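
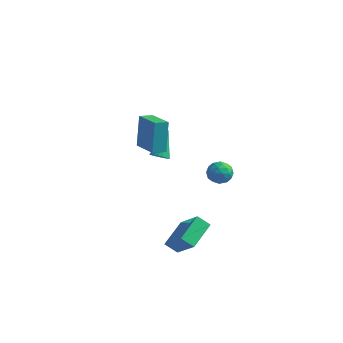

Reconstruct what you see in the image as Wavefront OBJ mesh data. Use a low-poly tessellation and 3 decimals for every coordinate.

v 2.199 2.365 -0.604
v 2.978 2.409 -0.72
v 2.162 1.271 -1.26
v 2.941 1.315 -1.376
v 2.658 1.176 -0.653
v 2.68 1.852 -0.248
v 2.46 1.828 -1.732
v 2.482 2.504 -1.327
v 3.139 2.077 -1.417
v 3.261 1.674 -0.751
v 1.879 2.006 -1.229
v 2.001 1.603 -0.563
v 2.591 2.483 -0.605
v 2.549 1.197 -1.375
v 2.382 1.115 -0.95
v 2.84 1.141 -1.019
v 2.417 2.156 -0.327
v 2.874 2.181 -0.396
v 2.686 1.456 -0.356
v 2.266 1.499 -1.584
v 2.723 1.524 -1.653
v 2.3 2.539 -0.961
v 2.758 2.565 -1.03
v 2.454 2.224 -1.624
v 3.144 2.314 -1.083
v 3.123 1.671 -1.468
v 2.84 1.972 -1.677
v 2.853 2.37 -1.439
v 3.216 2.077 -0.691
v 3.194 1.433 -1.076
v 3.028 1.352 -0.651
v 3.041 1.749 -0.413
v 3.311 1.882 -1.101
v 1.946 2.247 -0.904
v 1.924 1.603 -1.289
v 2.099 1.931 -1.567
v 2.112 2.328 -1.329
v 2.017 2.009 -0.512
v 1.996 1.366 -0.897
v 2.287 1.31 -0.541
v 2.3 1.708 -0.303
v 1.829 1.798 -0.879
v 0.594 -1.801 1.89
v 0.398 -1.239 3.82
v -0.962 -0.914 1.473
v -1.159 -0.351 3.403
v 1.019 -1.129 1.737
v 0.822 -0.566 3.667
v -0.538 -0.241 1.32
v -0.734 0.321 3.25
v 2.827 -4.162 -3.06
v 4.171 -4.717 -1.76
v 2.811 -2.531 -2.347
v 4.155 -3.086 -1.047
v 3.465 -3.914 -3.613
v 4.809 -4.469 -2.313
v 3.449 -2.283 -2.9
v 4.793 -2.838 -1.6
v -2.061 3.033 -1.928
v -1.676 3.401 -2.181
v -2.219 4.227 -0.432
v -1.89 3.483 -2.269
v -2.134 3.487 -2.298
v -2.365 3.412 -2.262
v -2.543 3.272 -2.169
v -2.638 3.09 -2.034
v -2.634 2.899 -1.881
v -2.53 2.731 -1.736
v -2.345 2.615 -1.624
v -2.111 2.571 -1.564
v -1.869 2.607 -1.567
v -1.659 2.717 -1.633
v -1.519 2.881 -1.749
v -1.473 3.072 -1.897
v -1.529 3.256 -2.049
f 1 38 17
f 38 12 41
f 17 41 6
f 38 41 17
f 1 17 13
f 17 6 18
f 13 18 2
f 17 18 13
f 1 13 22
f 13 2 23
f 22 23 8
f 13 23 22
f 1 22 34
f 22 8 37
f 34 37 11
f 22 37 34
f 1 34 38
f 34 11 42
f 38 42 12
f 34 42 38
f 2 18 29
f 18 6 32
f 29 32 10
f 18 32 29
f 6 41 19
f 41 12 40
f 19 40 5
f 41 40 19
f 12 42 39
f 42 11 35
f 39 35 3
f 42 35 39
f 11 37 36
f 37 8 24
f 36 24 7
f 37 24 36
f 8 23 28
f 23 2 25
f 28 25 9
f 23 25 28
f 4 30 16
f 30 10 31
f 16 31 5
f 30 31 16
f 4 16 14
f 16 5 15
f 14 15 3
f 16 15 14
f 4 14 21
f 14 3 20
f 21 20 7
f 14 20 21
f 4 21 26
f 21 7 27
f 26 27 9
f 21 27 26
f 4 26 30
f 26 9 33
f 30 33 10
f 26 33 30
f 5 31 19
f 31 10 32
f 19 32 6
f 31 32 19
f 3 15 39
f 15 5 40
f 39 40 12
f 15 40 39
f 7 20 36
f 20 3 35
f 36 35 11
f 20 35 36
f 9 27 28
f 27 7 24
f 28 24 8
f 27 24 28
f 10 33 29
f 33 9 25
f 29 25 2
f 33 25 29
f 44 46 43
f 47 44 43
f 43 46 45
f 45 47 43
f 44 50 46
f 48 44 47
f 48 50 44
f 46 50 45
f 49 47 45
f 45 50 49
f 49 48 47
f 50 48 49
f 52 54 51
f 55 52 51
f 51 54 53
f 53 55 51
f 52 58 54
f 56 52 55
f 56 58 52
f 54 58 53
f 57 55 53
f 53 58 57
f 57 56 55
f 58 56 57
f 60 59 62
f 60 62 61
f 62 59 63
f 62 63 61
f 63 59 64
f 63 64 61
f 64 59 65
f 64 65 61
f 65 59 66
f 65 66 61
f 66 59 67
f 66 67 61
f 67 59 68
f 67 68 61
f 68 59 69
f 68 69 61
f 69 59 70
f 69 70 61
f 70 59 71
f 70 71 61
f 71 59 72
f 71 72 61
f 72 59 73
f 72 73 61
f 73 59 74
f 73 74 61
f 74 59 75
f 74 75 61
f 75 59 60
f 75 60 61



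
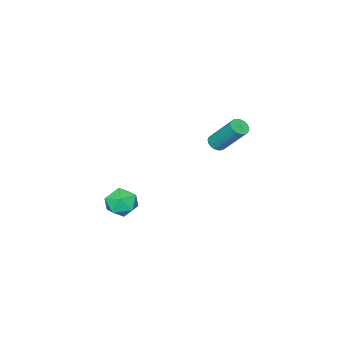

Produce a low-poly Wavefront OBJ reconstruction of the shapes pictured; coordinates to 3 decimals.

v -2.631 -2.793 -1.024
v -2.155 -2.92 -0.894
v -2.232 -1.594 0.693
v -2.709 -1.467 0.564
v -2.122 -2.759 -1.028
v -2.2 -1.433 0.56
v -2.178 -2.603 -1.16
v -2.256 -1.277 0.427
v -2.312 -2.48 -1.27
v -2.39 -1.154 0.318
v -2.501 -2.411 -1.336
v -2.579 -1.085 0.251
v -2.713 -2.409 -1.349
v -2.791 -1.083 0.239
v -2.91 -2.472 -1.305
v -2.988 -1.146 0.282
v -3.06 -2.591 -1.213
v -3.137 -1.266 0.375
v -3.135 -2.745 -1.088
v -3.213 -1.42 0.5
v -3.123 -2.908 -0.952
v -3.201 -1.582 0.636
v -3.026 -3.05 -0.828
v -3.104 -1.724 0.759
v -2.861 -3.148 -0.739
v -2.938 -1.822 0.849
v -2.656 -3.185 -0.698
v -2.733 -1.859 0.89
v -2.447 -3.153 -0.714
v -2.524 -1.827 0.874
v -2.269 -3.06 -0.783
v -2.347 -1.734 0.804
v 3.867 -2.294 -2.319
v 4.489 -2.913 -2.42
v 2.911 -3.307 -2
v 3.533 -3.926 -2.101
v 3.575 -3.365 -1.42
v 4.166 -2.739 -1.617
v 3.234 -3.481 -2.803
v 3.825 -2.855 -3
v 4.098 -3.646 -2.719
v 4.308 -3.575 -1.865
v 3.092 -2.645 -2.555
v 3.302 -2.574 -1.701
f 2 1 5
f 2 5 3
f 3 5 6
f 3 6 4
f 5 1 7
f 5 7 6
f 6 7 8
f 6 8 4
f 7 1 9
f 7 9 8
f 8 9 10
f 8 10 4
f 9 1 11
f 9 11 10
f 10 11 12
f 10 12 4
f 11 1 13
f 11 13 12
f 12 13 14
f 12 14 4
f 13 1 15
f 13 15 14
f 14 15 16
f 14 16 4
f 15 1 17
f 15 17 16
f 16 17 18
f 16 18 4
f 17 1 19
f 17 19 18
f 18 19 20
f 18 20 4
f 19 1 21
f 19 21 20
f 20 21 22
f 20 22 4
f 21 1 23
f 21 23 22
f 22 23 24
f 22 24 4
f 23 1 25
f 23 25 24
f 24 25 26
f 24 26 4
f 25 1 27
f 25 27 26
f 26 27 28
f 26 28 4
f 27 1 29
f 27 29 28
f 28 29 30
f 28 30 4
f 29 1 31
f 29 31 30
f 30 31 32
f 30 32 4
f 31 1 2
f 31 2 32
f 32 2 3
f 32 3 4
f 33 44 38
f 33 38 34
f 33 34 40
f 33 40 43
f 33 43 44
f 34 38 42
f 38 44 37
f 44 43 35
f 43 40 39
f 40 34 41
f 36 42 37
f 36 37 35
f 36 35 39
f 36 39 41
f 36 41 42
f 37 42 38
f 35 37 44
f 39 35 43
f 41 39 40
f 42 41 34



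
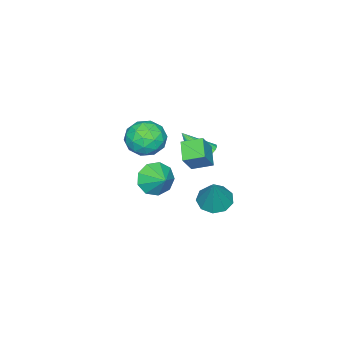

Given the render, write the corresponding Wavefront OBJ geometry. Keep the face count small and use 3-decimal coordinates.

v 0.283 -2.255 2.199
v 0.95 -2.125 1.288
v 1.53 -3.375 2.952
v 2.197 -3.245 2.041
v 2.031 -2.375 2.753
v 1.26 -1.683 2.287
v 1.22 -3.817 1.953
v 0.449 -3.125 1.487
v 1.528 -3.09 1.136
v 2.03 -2.199 1.631
v 0.45 -3.301 2.609
v 0.952 -2.41 3.104
v 0.507 -2.092 1.678
v 1.973 -3.408 2.562
v 1.876 -2.897 2.981
v 2.267 -2.821 2.446
v 0.689 -1.832 2.265
v 1.081 -1.756 1.73
v 1.717 -1.903 2.59
v 1.399 -3.744 2.51
v 1.791 -3.668 1.975
v 0.213 -2.679 1.794
v 0.604 -2.603 1.259
v 0.763 -3.597 1.65
v 1.239 -2.583 1.053
v 1.972 -3.241 1.496
v 1.398 -3.577 1.443
v 0.945 -3.17 1.17
v 1.533 -2.059 1.344
v 2.267 -2.717 1.786
v 2.169 -2.206 2.204
v 1.716 -1.799 1.931
v 1.874 -2.626 1.254
v 0.213 -2.783 2.454
v 0.947 -3.441 2.896
v 0.764 -3.701 2.309
v 0.311 -3.294 2.036
v 0.508 -2.259 2.744
v 1.241 -2.917 3.187
v 1.535 -2.33 3.07
v 1.082 -1.923 2.797
v 0.606 -2.874 2.986
v 1.909 0.24 2.785
v 2.682 0.228 3.867
v 1.434 1.18 3.135
v 2.208 1.169 4.217
v 2.732 0.871 2.203
v 3.506 0.86 3.285
v 2.258 1.812 2.553
v 3.031 1.8 3.635
v -0.957 -0.066 -2.779
v -0.101 -0.351 -3.106
v -0.103 0.366 -0.921
v -0.182 0.291 -3.218
v -0.625 0.766 -3.125
v -1.224 0.852 -2.869
v -1.698 0.509 -2.572
v -1.825 -0.103 -2.371
v -1.547 -0.698 -2.361
v -0.992 -0.996 -2.547
v -0.421 -0.86 -2.841
v -1.467 -3.977 -3.137
v -0.851 -4.653 -2.58
v -0.933 -3.003 -2.543
v -0.514 -4.46 -3.201
v -0.622 -4.041 -3.791
v -1.125 -3.592 -4.075
v -1.789 -3.324 -3.921
v -2.301 -3.361 -3.399
v -2.423 -3.687 -2.755
v -2.097 -4.149 -2.29
v -1.477 -4.53 -2.221
v -0.582 -0.533 0.734
v 0.167 -0.16 0.806
v -0.198 -1.567 2.106
v -0.018 0.029 1
v -0.288 0.133 1.153
v -0.604 0.134 1.243
v -0.916 0.035 1.255
v -1.177 -0.152 1.188
v -1.347 -0.396 1.051
v -1.401 -0.661 0.867
v -1.331 -0.907 0.662
v -1.146 -1.096 0.468
v -0.875 -1.199 0.314
v -0.56 -1.201 0.225
v -0.248 -1.102 0.213
v 0.013 -0.915 0.28
v 0.184 -0.671 0.416
v 0.238 -0.405 0.601
f 1 38 17
f 38 12 41
f 17 41 6
f 38 41 17
f 1 17 13
f 17 6 18
f 13 18 2
f 17 18 13
f 1 13 22
f 13 2 23
f 22 23 8
f 13 23 22
f 1 22 34
f 22 8 37
f 34 37 11
f 22 37 34
f 1 34 38
f 34 11 42
f 38 42 12
f 34 42 38
f 2 18 29
f 18 6 32
f 29 32 10
f 18 32 29
f 6 41 19
f 41 12 40
f 19 40 5
f 41 40 19
f 12 42 39
f 42 11 35
f 39 35 3
f 42 35 39
f 11 37 36
f 37 8 24
f 36 24 7
f 37 24 36
f 8 23 28
f 23 2 25
f 28 25 9
f 23 25 28
f 4 30 16
f 30 10 31
f 16 31 5
f 30 31 16
f 4 16 14
f 16 5 15
f 14 15 3
f 16 15 14
f 4 14 21
f 14 3 20
f 21 20 7
f 14 20 21
f 4 21 26
f 21 7 27
f 26 27 9
f 21 27 26
f 4 26 30
f 26 9 33
f 30 33 10
f 26 33 30
f 5 31 19
f 31 10 32
f 19 32 6
f 31 32 19
f 3 15 39
f 15 5 40
f 39 40 12
f 15 40 39
f 7 20 36
f 20 3 35
f 36 35 11
f 20 35 36
f 9 27 28
f 27 7 24
f 28 24 8
f 27 24 28
f 10 33 29
f 33 9 25
f 29 25 2
f 33 25 29
f 44 46 43
f 47 44 43
f 43 46 45
f 45 47 43
f 44 50 46
f 48 44 47
f 48 50 44
f 46 50 45
f 49 47 45
f 45 50 49
f 49 48 47
f 50 48 49
f 52 51 54
f 52 54 53
f 54 51 55
f 54 55 53
f 55 51 56
f 55 56 53
f 56 51 57
f 56 57 53
f 57 51 58
f 57 58 53
f 58 51 59
f 58 59 53
f 59 51 60
f 59 60 53
f 60 51 61
f 60 61 53
f 61 51 52
f 61 52 53
f 63 62 65
f 63 65 64
f 65 62 66
f 65 66 64
f 66 62 67
f 66 67 64
f 67 62 68
f 67 68 64
f 68 62 69
f 68 69 64
f 69 62 70
f 69 70 64
f 70 62 71
f 70 71 64
f 71 62 72
f 71 72 64
f 72 62 63
f 72 63 64
f 74 73 76
f 74 76 75
f 76 73 77
f 76 77 75
f 77 73 78
f 77 78 75
f 78 73 79
f 78 79 75
f 79 73 80
f 79 80 75
f 80 73 81
f 80 81 75
f 81 73 82
f 81 82 75
f 82 73 83
f 82 83 75
f 83 73 84
f 83 84 75
f 84 73 85
f 84 85 75
f 85 73 86
f 85 86 75
f 86 73 87
f 86 87 75
f 87 73 88
f 87 88 75
f 88 73 89
f 88 89 75
f 89 73 90
f 89 90 75
f 90 73 74
f 90 74 75



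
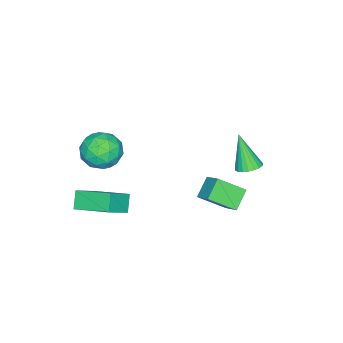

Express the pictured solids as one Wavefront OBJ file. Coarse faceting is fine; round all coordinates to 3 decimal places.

v -1.772 2.406 0.053
v -1.1 2.447 0.203
v -2.128 1.614 1.867
v -1.198 2.701 0.295
v -1.394 2.904 0.345
v -1.657 3.021 0.344
v -1.939 3.031 0.294
v -2.192 2.933 0.201
v -2.373 2.744 0.083
v -2.45 2.496 -0.04
v -2.41 2.233 -0.147
v -2.259 2 -0.219
v -2.025 1.837 -0.244
v -1.747 1.772 -0.218
v -1.473 1.817 -0.145
v -1.251 1.963 -0.037
v -1.119 2.186 0.086
v 3.139 -1.5 3.332
v 4.051 -1.554 2.771
v 3.729 -2.726 4.409
v 4.641 -2.78 3.848
v 4.42 -1.906 4.429
v 4.055 -1.149 3.764
v 3.725 -3.131 3.416
v 3.36 -2.374 2.751
v 4.413 -2.562 2.823
v 4.843 -1.805 3.449
v 2.937 -2.475 3.731
v 3.367 -1.718 4.357
v 3.543 -1.419 2.957
v 4.237 -2.861 4.223
v 4.107 -2.347 4.565
v 4.643 -2.379 4.235
v 3.546 -1.181 3.541
v 4.082 -1.213 3.211
v 4.299 -1.42 4.185
v 3.698 -3.067 3.969
v 4.234 -3.099 3.639
v 3.137 -1.901 2.945
v 3.673 -1.933 2.615
v 3.481 -2.86 2.995
v 4.292 -2.044 2.657
v 4.639 -2.764 3.29
v 4.1 -2.971 3.037
v 3.886 -2.526 2.646
v 4.545 -1.599 3.025
v 4.892 -2.319 3.658
v 4.762 -1.806 4
v 4.547 -1.36 3.609
v 4.758 -2.191 3.056
v 2.888 -1.961 3.522
v 3.235 -2.681 4.155
v 3.233 -2.92 3.571
v 3.018 -2.474 3.18
v 3.141 -1.516 3.89
v 3.488 -2.236 4.523
v 3.894 -1.754 4.534
v 3.68 -1.309 4.143
v 3.022 -2.089 4.124
v 3.294 -3.126 -1.826
v 2.657 -3.414 -1.069
v 3.232 -1.213 -1.151
v 2.596 -1.501 -0.394
v 4.464 -3.399 -0.946
v 3.828 -3.687 -0.189
v 4.403 -1.486 -0.271
v 3.766 -1.774 0.486
v 2.589 2.123 1.185
v 1.664 2.093 1.901
v 1.894 3.218 0.335
v 0.97 3.187 1.052
v 3.09 2.973 1.868
v 2.166 2.942 2.585
v 2.396 4.067 1.019
v 1.471 4.037 1.735
f 2 1 4
f 2 4 3
f 4 1 5
f 4 5 3
f 5 1 6
f 5 6 3
f 6 1 7
f 6 7 3
f 7 1 8
f 7 8 3
f 8 1 9
f 8 9 3
f 9 1 10
f 9 10 3
f 10 1 11
f 10 11 3
f 11 1 12
f 11 12 3
f 12 1 13
f 12 13 3
f 13 1 14
f 13 14 3
f 14 1 15
f 14 15 3
f 15 1 16
f 15 16 3
f 16 1 17
f 16 17 3
f 17 1 2
f 17 2 3
f 18 55 34
f 55 29 58
f 34 58 23
f 55 58 34
f 18 34 30
f 34 23 35
f 30 35 19
f 34 35 30
f 18 30 39
f 30 19 40
f 39 40 25
f 30 40 39
f 18 39 51
f 39 25 54
f 51 54 28
f 39 54 51
f 18 51 55
f 51 28 59
f 55 59 29
f 51 59 55
f 19 35 46
f 35 23 49
f 46 49 27
f 35 49 46
f 23 58 36
f 58 29 57
f 36 57 22
f 58 57 36
f 29 59 56
f 59 28 52
f 56 52 20
f 59 52 56
f 28 54 53
f 54 25 41
f 53 41 24
f 54 41 53
f 25 40 45
f 40 19 42
f 45 42 26
f 40 42 45
f 21 47 33
f 47 27 48
f 33 48 22
f 47 48 33
f 21 33 31
f 33 22 32
f 31 32 20
f 33 32 31
f 21 31 38
f 31 20 37
f 38 37 24
f 31 37 38
f 21 38 43
f 38 24 44
f 43 44 26
f 38 44 43
f 21 43 47
f 43 26 50
f 47 50 27
f 43 50 47
f 22 48 36
f 48 27 49
f 36 49 23
f 48 49 36
f 20 32 56
f 32 22 57
f 56 57 29
f 32 57 56
f 24 37 53
f 37 20 52
f 53 52 28
f 37 52 53
f 26 44 45
f 44 24 41
f 45 41 25
f 44 41 45
f 27 50 46
f 50 26 42
f 46 42 19
f 50 42 46
f 61 63 60
f 64 61 60
f 60 63 62
f 62 64 60
f 61 67 63
f 65 61 64
f 65 67 61
f 63 67 62
f 66 64 62
f 62 67 66
f 66 65 64
f 67 65 66
f 69 71 68
f 72 69 68
f 68 71 70
f 70 72 68
f 69 75 71
f 73 69 72
f 73 75 69
f 71 75 70
f 74 72 70
f 70 75 74
f 74 73 72
f 75 73 74



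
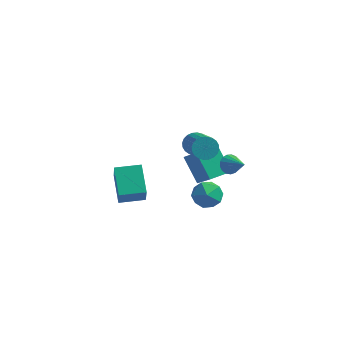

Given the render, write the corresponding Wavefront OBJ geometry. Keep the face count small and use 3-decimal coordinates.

v 1.302 -1.871 2.205
v 1.89 -1.672 1.82
v 3.045 -3.091 2.85
v 2.458 -3.289 3.235
v 1.907 -1.496 2.043
v 3.063 -2.915 3.073
v 1.833 -1.376 2.29
v 2.988 -2.795 3.321
v 1.678 -1.332 2.525
v 2.833 -2.751 3.555
v 1.465 -1.37 2.711
v 2.621 -2.789 3.741
v 1.228 -1.484 2.82
v 2.383 -2.903 3.85
v 1.002 -1.657 2.835
v 2.158 -3.076 3.865
v 0.822 -1.863 2.755
v 1.977 -3.282 3.785
v 0.715 -2.069 2.59
v 1.87 -3.488 3.62
v 0.697 -2.245 2.367
v 1.853 -3.664 3.397
v 0.772 -2.365 2.119
v 1.927 -3.784 3.15
v 0.927 -2.409 1.885
v 2.082 -3.828 2.915
v 1.139 -2.371 1.699
v 2.295 -3.79 2.729
v 1.377 -2.257 1.59
v 2.532 -3.676 2.62
v 1.602 -2.084 1.575
v 2.758 -3.503 2.605
v 1.783 -1.878 1.655
v 2.938 -3.297 2.685
v 0.85 -0.568 -2.148
v -0.25 0.101 -0.805
v 1.617 0.515 -2.059
v 0.517 1.184 -0.717
v 1.983 -1.484 -0.763
v 0.883 -0.815 0.579
v 2.75 -0.401 -0.675
v 1.65 0.268 0.668
v 3.394 -2.209 1.459
v 3.727 -2.266 0.927
v 4.426 -2.751 2.161
v 3.801 -1.993 1.029
v 3.782 -1.768 1.23
v 3.674 -1.645 1.483
v 3.502 -1.651 1.731
v 3.305 -1.785 1.916
v 3.129 -2.016 1.997
v 3.014 -2.292 1.954
v 2.986 -2.548 1.798
v 3.051 -2.727 1.564
v 3.195 -2.787 1.306
v 3.385 -2.715 1.083
v 3.576 -2.527 0.946
v 1.685 -1.105 -2.406
v 2.609 -1.138 -2.028
v 1.311 -2.462 -1.612
v 2.235 -2.495 -1.234
v 1.601 -1.781 -0.941
v 1.832 -0.942 -1.432
v 2.088 -2.658 -2.208
v 2.319 -1.819 -2.699
v 2.858 -2.098 -1.906
v 2.557 -1.556 -1.123
v 1.363 -2.044 -2.517
v 1.062 -1.502 -1.734
v -4.563 0.215 -3.863
v -4.122 -0.613 -2.434
v -3.274 1.035 -3.786
v -2.833 0.207 -2.357
v -3.647 -1.127 -4.923
v -3.206 -1.955 -3.494
v -2.358 -0.307 -4.846
v -1.917 -1.135 -3.417
f 2 1 5
f 2 5 3
f 3 5 6
f 3 6 4
f 5 1 7
f 5 7 6
f 6 7 8
f 6 8 4
f 7 1 9
f 7 9 8
f 8 9 10
f 8 10 4
f 9 1 11
f 9 11 10
f 10 11 12
f 10 12 4
f 11 1 13
f 11 13 12
f 12 13 14
f 12 14 4
f 13 1 15
f 13 15 14
f 14 15 16
f 14 16 4
f 15 1 17
f 15 17 16
f 16 17 18
f 16 18 4
f 17 1 19
f 17 19 18
f 18 19 20
f 18 20 4
f 19 1 21
f 19 21 20
f 20 21 22
f 20 22 4
f 21 1 23
f 21 23 22
f 22 23 24
f 22 24 4
f 23 1 25
f 23 25 24
f 24 25 26
f 24 26 4
f 25 1 27
f 25 27 26
f 26 27 28
f 26 28 4
f 27 1 29
f 27 29 28
f 28 29 30
f 28 30 4
f 29 1 31
f 29 31 30
f 30 31 32
f 30 32 4
f 31 1 33
f 31 33 32
f 32 33 34
f 32 34 4
f 33 1 2
f 33 2 34
f 34 2 3
f 34 3 4
f 36 38 35
f 39 36 35
f 35 38 37
f 37 39 35
f 36 42 38
f 40 36 39
f 40 42 36
f 38 42 37
f 41 39 37
f 37 42 41
f 41 40 39
f 42 40 41
f 44 43 46
f 44 46 45
f 46 43 47
f 46 47 45
f 47 43 48
f 47 48 45
f 48 43 49
f 48 49 45
f 49 43 50
f 49 50 45
f 50 43 51
f 50 51 45
f 51 43 52
f 51 52 45
f 52 43 53
f 52 53 45
f 53 43 54
f 53 54 45
f 54 43 55
f 54 55 45
f 55 43 56
f 55 56 45
f 56 43 57
f 56 57 45
f 57 43 44
f 57 44 45
f 58 69 63
f 58 63 59
f 58 59 65
f 58 65 68
f 58 68 69
f 59 63 67
f 63 69 62
f 69 68 60
f 68 65 64
f 65 59 66
f 61 67 62
f 61 62 60
f 61 60 64
f 61 64 66
f 61 66 67
f 62 67 63
f 60 62 69
f 64 60 68
f 66 64 65
f 67 66 59
f 71 73 70
f 74 71 70
f 70 73 72
f 72 74 70
f 71 77 73
f 75 71 74
f 75 77 71
f 73 77 72
f 76 74 72
f 72 77 76
f 76 75 74
f 77 75 76



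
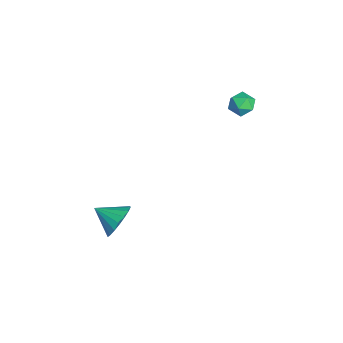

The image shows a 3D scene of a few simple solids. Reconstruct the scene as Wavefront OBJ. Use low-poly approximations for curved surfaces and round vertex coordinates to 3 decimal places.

v 4.26 -3.333 -2.095
v 4.723 -3.11 -1.285
v 3.7 -4.387 -1.485
v 4.357 -2.893 -1.248
v 3.971 -2.764 -1.379
v 3.642 -2.748 -1.651
v 3.436 -2.847 -2.012
v 3.393 -3.043 -2.389
v 3.522 -3.297 -2.708
v 3.796 -3.557 -2.906
v 4.163 -3.774 -2.943
v 4.549 -3.903 -2.812
v 4.877 -3.919 -2.54
v 5.083 -3.819 -2.179
v 5.127 -3.624 -1.802
v 4.998 -3.37 -1.483
v 2.467 2.753 4.55
v 2.847 2.285 4.186
v 1.693 2.775 3.714
v 2.073 2.307 3.35
v 1.747 2.111 3.943
v 2.226 2.097 4.459
v 2.314 2.963 3.441
v 2.793 2.949 3.957
v 2.753 2.415 3.5
v 2.403 1.888 3.81
v 2.137 3.172 4.09
v 1.787 2.645 4.4
f 2 1 4
f 2 4 3
f 4 1 5
f 4 5 3
f 5 1 6
f 5 6 3
f 6 1 7
f 6 7 3
f 7 1 8
f 7 8 3
f 8 1 9
f 8 9 3
f 9 1 10
f 9 10 3
f 10 1 11
f 10 11 3
f 11 1 12
f 11 12 3
f 12 1 13
f 12 13 3
f 13 1 14
f 13 14 3
f 14 1 15
f 14 15 3
f 15 1 16
f 15 16 3
f 16 1 2
f 16 2 3
f 17 28 22
f 17 22 18
f 17 18 24
f 17 24 27
f 17 27 28
f 18 22 26
f 22 28 21
f 28 27 19
f 27 24 23
f 24 18 25
f 20 26 21
f 20 21 19
f 20 19 23
f 20 23 25
f 20 25 26
f 21 26 22
f 19 21 28
f 23 19 27
f 25 23 24
f 26 25 18



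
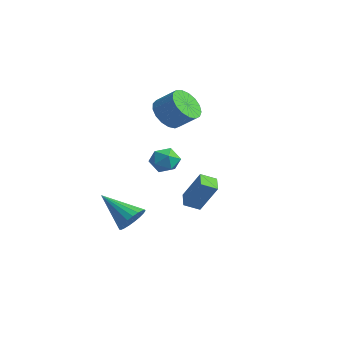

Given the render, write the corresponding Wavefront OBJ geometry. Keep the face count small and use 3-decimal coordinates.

v 1.527 -3.739 1.947
v 2.268 -3.495 1.831
v 1.892 -4.345 3.009
v 2.633 -4.101 2.893
v 2.073 -3.581 3.089
v 1.848 -3.207 2.433
v 2.312 -4.633 2.407
v 2.087 -4.259 1.751
v 2.753 -4.048 2.116
v 2.606 -3.398 2.537
v 1.554 -4.442 2.303
v 1.407 -3.792 2.724
v -0.945 -3.628 -2.546
v -0.419 -3.664 -1.879
v -2.555 -4.312 -1.314
v -0.543 -3.334 -1.857
v -0.736 -3.054 -1.954
v -0.965 -2.874 -2.153
v -1.191 -2.824 -2.421
v -1.374 -2.912 -2.71
v -1.483 -3.125 -2.97
v -1.499 -3.424 -3.157
v -1.419 -3.759 -3.239
v -1.257 -4.071 -3.201
v -1.041 -4.306 -3.049
v -0.809 -4.424 -2.81
v -0.6 -4.404 -2.526
v -0.45 -4.25 -2.245
v -0.386 -3.988 -2.016
v 1.5 -2.493 -0.332
v 2.345 -2.124 1.19
v 1.839 -1.789 -0.691
v 2.684 -1.42 0.831
v 2.216 -2.98 -0.611
v 3.061 -2.611 0.911
v 2.555 -2.276 -0.97
v 3.4 -1.907 0.552
v -3.8 0.427 2.625
v -3.173 -0.348 2.406
v -2.233 0.179 3.236
v -2.86 0.953 3.455
v -3.064 -0.011 2.07
v -2.125 0.516 2.9
v -3.125 0.426 1.861
v -2.185 0.953 2.691
v -3.339 0.863 1.826
v -2.4 1.39 2.656
v -3.66 1.2 1.975
v -2.72 1.727 2.805
v -4.012 1.36 2.273
v -3.072 1.887 3.103
v -4.316 1.306 2.651
v -3.376 1.833 3.481
v -4.502 1.051 3.023
v -3.562 1.577 3.853
v -4.526 0.652 3.305
v -3.587 1.179 4.134
v -4.385 0.202 3.43
v -3.445 0.729 4.26
v -4.109 -0.197 3.371
v -3.169 0.33 4.201
v -3.763 -0.452 3.141
v -2.823 0.074 3.971
v -3.425 -0.507 2.793
v -2.485 0.02 3.623
f 1 12 6
f 1 6 2
f 1 2 8
f 1 8 11
f 1 11 12
f 2 6 10
f 6 12 5
f 12 11 3
f 11 8 7
f 8 2 9
f 4 10 5
f 4 5 3
f 4 3 7
f 4 7 9
f 4 9 10
f 5 10 6
f 3 5 12
f 7 3 11
f 9 7 8
f 10 9 2
f 14 13 16
f 14 16 15
f 16 13 17
f 16 17 15
f 17 13 18
f 17 18 15
f 18 13 19
f 18 19 15
f 19 13 20
f 19 20 15
f 20 13 21
f 20 21 15
f 21 13 22
f 21 22 15
f 22 13 23
f 22 23 15
f 23 13 24
f 23 24 15
f 24 13 25
f 24 25 15
f 25 13 26
f 25 26 15
f 26 13 27
f 26 27 15
f 27 13 28
f 27 28 15
f 28 13 29
f 28 29 15
f 29 13 14
f 29 14 15
f 31 33 30
f 34 31 30
f 30 33 32
f 32 34 30
f 31 37 33
f 35 31 34
f 35 37 31
f 33 37 32
f 36 34 32
f 32 37 36
f 36 35 34
f 37 35 36
f 39 38 42
f 39 42 40
f 40 42 43
f 40 43 41
f 42 38 44
f 42 44 43
f 43 44 45
f 43 45 41
f 44 38 46
f 44 46 45
f 45 46 47
f 45 47 41
f 46 38 48
f 46 48 47
f 47 48 49
f 47 49 41
f 48 38 50
f 48 50 49
f 49 50 51
f 49 51 41
f 50 38 52
f 50 52 51
f 51 52 53
f 51 53 41
f 52 38 54
f 52 54 53
f 53 54 55
f 53 55 41
f 54 38 56
f 54 56 55
f 55 56 57
f 55 57 41
f 56 38 58
f 56 58 57
f 57 58 59
f 57 59 41
f 58 38 60
f 58 60 59
f 59 60 61
f 59 61 41
f 60 38 62
f 60 62 61
f 61 62 63
f 61 63 41
f 62 38 64
f 62 64 63
f 63 64 65
f 63 65 41
f 64 38 39
f 64 39 65
f 65 39 40
f 65 40 41



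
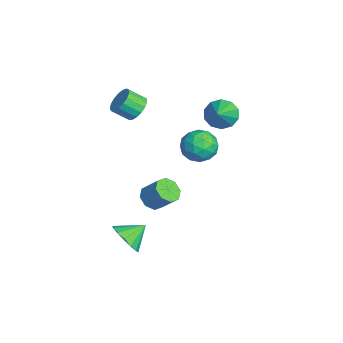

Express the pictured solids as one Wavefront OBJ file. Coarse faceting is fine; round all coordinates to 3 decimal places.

v 1.333 -2.487 -2.833
v 2.038 -2.457 -3.27
v 2.653 -1.682 -2.223
v 1.947 -1.713 -1.787
v 1.65 -1.972 -3.401
v 2.264 -1.197 -2.355
v 1.076 -1.789 -3.2
v 1.69 -1.014 -2.153
v 0.652 -2.015 -2.784
v 1.267 -1.24 -1.737
v 0.627 -2.518 -2.397
v 1.242 -1.743 -1.35
v 1.016 -3.003 -2.265
v 1.63 -2.228 -1.219
v 1.59 -3.186 -2.467
v 2.204 -2.411 -1.42
v 2.013 -2.96 -2.883
v 2.628 -2.185 -1.836
v 1.573 0.235 1.872
v 2.129 0.386 2.789
v 2.891 -0.726 1.231
v 3.447 -0.575 2.148
v 2.555 -1.189 2.15
v 1.741 -0.596 2.546
v 3.279 0.256 1.474
v 2.465 0.849 1.87
v 3.184 0.398 2.543
v 2.736 -0.495 2.961
v 2.284 0.155 1.059
v 1.836 -0.738 1.477
v 1.736 0.395 2.387
v 3.284 -0.735 1.633
v 2.76 -1.096 1.634
v 3.087 -1.007 2.173
v 1.507 -0.182 2.244
v 1.834 -0.094 2.783
v 2.084 -1.019 2.407
v 3.186 -0.246 1.237
v 3.513 -0.158 1.776
v 1.933 0.667 1.847
v 2.26 0.756 2.386
v 2.936 0.679 1.613
v 2.682 0.491 2.781
v 3.457 -0.074 2.404
v 3.358 0.414 2.008
v 2.88 0.763 2.241
v 2.419 -0.034 3.027
v 3.193 -0.599 2.65
v 2.669 -0.96 2.651
v 2.191 -0.611 2.884
v 3.039 -0.027 2.882
v 1.827 0.259 1.37
v 2.601 -0.306 0.993
v 2.829 0.271 1.136
v 2.351 0.62 1.369
v 1.563 -0.266 1.616
v 2.338 -0.831 1.239
v 2.14 -1.103 1.779
v 1.662 -0.754 2.012
v 1.981 -0.313 1.138
v 3.797 -4.276 -4.007
v 4.616 -4.464 -3.344
v 3.463 -3.144 -3.273
v 4.826 -4.143 -3.744
v 4.76 -3.858 -4.214
v 4.436 -3.685 -4.629
v 3.941 -3.67 -4.877
v 3.408 -3.817 -4.892
v 2.978 -4.088 -4.67
v 2.768 -4.409 -4.27
v 2.834 -4.694 -3.8
v 3.158 -4.868 -3.385
v 3.653 -4.882 -3.137
v 4.186 -4.735 -3.122
v -1.213 -2.881 2.6
v -0.382 -3.041 2.526
v -0.496 -3.979 3.265
v -1.327 -3.819 3.34
v -0.404 -2.788 2.843
v -0.518 -3.726 3.583
v -0.612 -2.556 3.105
v -0.726 -3.494 3.845
v -0.957 -2.399 3.252
v -1.071 -3.337 3.991
v -1.361 -2.352 3.249
v -1.475 -3.29 3.988
v -1.731 -2.426 3.097
v -1.845 -3.364 3.837
v -1.983 -2.605 2.832
v -2.097 -3.543 3.571
v -2.058 -2.846 2.514
v -2.172 -3.785 3.253
v -1.939 -3.096 2.215
v -2.053 -4.034 2.954
v -1.655 -3.296 2.005
v -1.769 -4.235 2.744
v -1.269 -3.402 1.931
v -1.383 -4.34 2.67
v -0.87 -3.387 2.01
v -0.984 -4.326 2.75
v -0.55 -3.257 2.225
v -0.664 -4.196 2.964
v -0.628 1.567 2.079
v -0.06 1.487 1.284
v 0.868 1.053 3.201
v -0.018 2.056 1.489
v -0.209 2.438 1.918
v -0.56 2.487 2.409
v -0.938 2.185 2.774
v -1.197 1.646 2.873
v -1.239 1.078 2.669
v -1.048 0.696 2.239
v -0.696 0.647 1.748
v -0.319 0.949 1.384
f 2 1 5
f 2 5 3
f 3 5 6
f 3 6 4
f 5 1 7
f 5 7 6
f 6 7 8
f 6 8 4
f 7 1 9
f 7 9 8
f 8 9 10
f 8 10 4
f 9 1 11
f 9 11 10
f 10 11 12
f 10 12 4
f 11 1 13
f 11 13 12
f 12 13 14
f 12 14 4
f 13 1 15
f 13 15 14
f 14 15 16
f 14 16 4
f 15 1 17
f 15 17 16
f 16 17 18
f 16 18 4
f 17 1 2
f 17 2 18
f 18 2 3
f 18 3 4
f 19 56 35
f 56 30 59
f 35 59 24
f 56 59 35
f 19 35 31
f 35 24 36
f 31 36 20
f 35 36 31
f 19 31 40
f 31 20 41
f 40 41 26
f 31 41 40
f 19 40 52
f 40 26 55
f 52 55 29
f 40 55 52
f 19 52 56
f 52 29 60
f 56 60 30
f 52 60 56
f 20 36 47
f 36 24 50
f 47 50 28
f 36 50 47
f 24 59 37
f 59 30 58
f 37 58 23
f 59 58 37
f 30 60 57
f 60 29 53
f 57 53 21
f 60 53 57
f 29 55 54
f 55 26 42
f 54 42 25
f 55 42 54
f 26 41 46
f 41 20 43
f 46 43 27
f 41 43 46
f 22 48 34
f 48 28 49
f 34 49 23
f 48 49 34
f 22 34 32
f 34 23 33
f 32 33 21
f 34 33 32
f 22 32 39
f 32 21 38
f 39 38 25
f 32 38 39
f 22 39 44
f 39 25 45
f 44 45 27
f 39 45 44
f 22 44 48
f 44 27 51
f 48 51 28
f 44 51 48
f 23 49 37
f 49 28 50
f 37 50 24
f 49 50 37
f 21 33 57
f 33 23 58
f 57 58 30
f 33 58 57
f 25 38 54
f 38 21 53
f 54 53 29
f 38 53 54
f 27 45 46
f 45 25 42
f 46 42 26
f 45 42 46
f 28 51 47
f 51 27 43
f 47 43 20
f 51 43 47
f 62 61 64
f 62 64 63
f 64 61 65
f 64 65 63
f 65 61 66
f 65 66 63
f 66 61 67
f 66 67 63
f 67 61 68
f 67 68 63
f 68 61 69
f 68 69 63
f 69 61 70
f 69 70 63
f 70 61 71
f 70 71 63
f 71 61 72
f 71 72 63
f 72 61 73
f 72 73 63
f 73 61 74
f 73 74 63
f 74 61 62
f 74 62 63
f 76 75 79
f 76 79 77
f 77 79 80
f 77 80 78
f 79 75 81
f 79 81 80
f 80 81 82
f 80 82 78
f 81 75 83
f 81 83 82
f 82 83 84
f 82 84 78
f 83 75 85
f 83 85 84
f 84 85 86
f 84 86 78
f 85 75 87
f 85 87 86
f 86 87 88
f 86 88 78
f 87 75 89
f 87 89 88
f 88 89 90
f 88 90 78
f 89 75 91
f 89 91 90
f 90 91 92
f 90 92 78
f 91 75 93
f 91 93 92
f 92 93 94
f 92 94 78
f 93 75 95
f 93 95 94
f 94 95 96
f 94 96 78
f 95 75 97
f 95 97 96
f 96 97 98
f 96 98 78
f 97 75 99
f 97 99 98
f 98 99 100
f 98 100 78
f 99 75 101
f 99 101 100
f 100 101 102
f 100 102 78
f 101 75 76
f 101 76 102
f 102 76 77
f 102 77 78
f 104 103 106
f 104 106 105
f 106 103 107
f 106 107 105
f 107 103 108
f 107 108 105
f 108 103 109
f 108 109 105
f 109 103 110
f 109 110 105
f 110 103 111
f 110 111 105
f 111 103 112
f 111 112 105
f 112 103 113
f 112 113 105
f 113 103 114
f 113 114 105
f 114 103 104
f 114 104 105



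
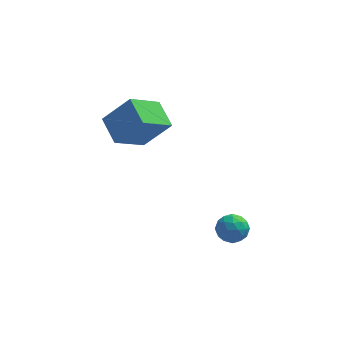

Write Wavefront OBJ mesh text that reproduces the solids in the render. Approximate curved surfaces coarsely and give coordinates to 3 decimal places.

v -3.832 -0.146 1.781
v -4.516 1.123 2.377
v -2.618 1.012 0.71
v -3.302 2.281 1.307
v -2.538 -0.141 3.253
v -3.222 1.128 3.85
v -1.324 1.017 2.183
v -2.008 2.286 2.779
v 1.108 -0.769 -3.026
v 1.544 -0.928 -2.337
v 1.616 -1.872 -3.603
v 2.052 -2.031 -2.914
v 1.225 -2.103 -2.907
v 0.911 -1.421 -2.551
v 2.249 -1.379 -3.389
v 1.935 -0.697 -3.033
v 2.25 -1.305 -2.562
v 1.617 -1.753 -2.264
v 1.543 -1.047 -3.676
v 0.91 -1.495 -3.378
v 1.282 -0.752 -2.631
v 1.878 -2.048 -3.309
v 1.392 -2.09 -3.305
v 1.649 -2.184 -2.9
v 0.909 -1.042 -2.756
v 1.166 -1.135 -2.352
v 0.978 -1.826 -2.687
v 1.994 -1.665 -3.588
v 2.251 -1.758 -3.184
v 1.511 -0.616 -3.04
v 1.768 -0.71 -2.635
v 2.182 -0.974 -3.253
v 1.953 -1.067 -2.358
v 2.251 -1.715 -2.697
v 2.367 -1.332 -2.977
v 2.183 -0.931 -2.767
v 1.581 -1.33 -2.183
v 1.879 -1.978 -2.522
v 1.393 -2.02 -2.518
v 1.208 -1.62 -2.309
v 1.995 -1.552 -2.315
v 1.281 -0.822 -3.418
v 1.579 -1.47 -3.757
v 1.952 -1.18 -3.631
v 1.767 -0.78 -3.422
v 0.909 -1.085 -3.243
v 1.207 -1.733 -3.582
v 0.977 -1.869 -3.173
v 0.793 -1.468 -2.963
v 1.165 -1.248 -3.625
f 2 4 1
f 5 2 1
f 1 4 3
f 3 5 1
f 2 8 4
f 6 2 5
f 6 8 2
f 4 8 3
f 7 5 3
f 3 8 7
f 7 6 5
f 8 6 7
f 9 46 25
f 46 20 49
f 25 49 14
f 46 49 25
f 9 25 21
f 25 14 26
f 21 26 10
f 25 26 21
f 9 21 30
f 21 10 31
f 30 31 16
f 21 31 30
f 9 30 42
f 30 16 45
f 42 45 19
f 30 45 42
f 9 42 46
f 42 19 50
f 46 50 20
f 42 50 46
f 10 26 37
f 26 14 40
f 37 40 18
f 26 40 37
f 14 49 27
f 49 20 48
f 27 48 13
f 49 48 27
f 20 50 47
f 50 19 43
f 47 43 11
f 50 43 47
f 19 45 44
f 45 16 32
f 44 32 15
f 45 32 44
f 16 31 36
f 31 10 33
f 36 33 17
f 31 33 36
f 12 38 24
f 38 18 39
f 24 39 13
f 38 39 24
f 12 24 22
f 24 13 23
f 22 23 11
f 24 23 22
f 12 22 29
f 22 11 28
f 29 28 15
f 22 28 29
f 12 29 34
f 29 15 35
f 34 35 17
f 29 35 34
f 12 34 38
f 34 17 41
f 38 41 18
f 34 41 38
f 13 39 27
f 39 18 40
f 27 40 14
f 39 40 27
f 11 23 47
f 23 13 48
f 47 48 20
f 23 48 47
f 15 28 44
f 28 11 43
f 44 43 19
f 28 43 44
f 17 35 36
f 35 15 32
f 36 32 16
f 35 32 36
f 18 41 37
f 41 17 33
f 37 33 10
f 41 33 37



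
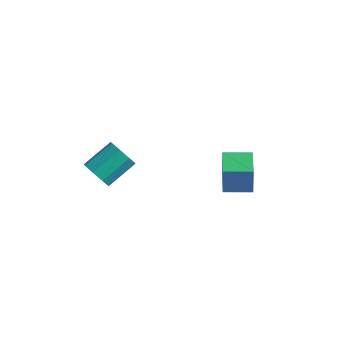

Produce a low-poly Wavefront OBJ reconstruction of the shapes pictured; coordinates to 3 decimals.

v 0.064 4.039 -0.638
v -0.055 4.189 0.991
v 1.357 4.999 -0.632
v 1.238 5.149 0.997
v 1.182 2.531 -0.417
v 1.063 2.681 1.212
v 2.475 3.491 -0.411
v 2.356 3.641 1.218
v -2.774 -3.113 3.345
v -2.285 -2.835 2.592
v -1.797 -1.228 3.502
v -2.286 -1.507 4.255
v -2.969 -2.616 2.572
v -2.482 -1.009 3.482
v -3.54 -2.688 3.004
v -3.052 -1.081 3.915
v -3.661 -3.009 3.637
v -3.174 -1.403 4.547
v -3.263 -3.392 4.098
v -2.775 -1.785 5.008
v -2.578 -3.611 4.118
v -2.091 -2.004 5.028
v -2.008 -3.539 3.685
v -1.52 -1.932 4.596
v -1.886 -3.217 3.053
v -1.399 -1.611 3.963
f 2 4 1
f 5 2 1
f 1 4 3
f 3 5 1
f 2 8 4
f 6 2 5
f 6 8 2
f 4 8 3
f 7 5 3
f 3 8 7
f 7 6 5
f 8 6 7
f 10 9 13
f 10 13 11
f 11 13 14
f 11 14 12
f 13 9 15
f 13 15 14
f 14 15 16
f 14 16 12
f 15 9 17
f 15 17 16
f 16 17 18
f 16 18 12
f 17 9 19
f 17 19 18
f 18 19 20
f 18 20 12
f 19 9 21
f 19 21 20
f 20 21 22
f 20 22 12
f 21 9 23
f 21 23 22
f 22 23 24
f 22 24 12
f 23 9 25
f 23 25 24
f 24 25 26
f 24 26 12
f 25 9 10
f 25 10 26
f 26 10 11
f 26 11 12



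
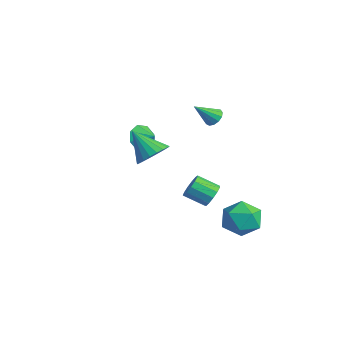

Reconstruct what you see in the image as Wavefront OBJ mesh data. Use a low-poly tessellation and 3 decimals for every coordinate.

v -0.291 4.218 2.847
v 0.326 4.157 2.862
v -0.429 3.082 3.893
v 0.244 4.392 3.107
v -0.007 4.572 3.269
v -0.349 4.64 3.298
v -0.672 4.573 3.183
v -0.874 4.394 2.962
v -0.891 4.159 2.704
v -0.718 3.942 2.492
v -0.409 3.813 2.392
v -0.062 3.813 2.437
v 0.211 3.941 2.612
v 4.098 1.712 -0.103
v 4.581 1.707 0.458
v 3.844 0.823 1.084
v 3.362 0.828 0.523
v 4.301 2.003 0.546
v 3.565 1.119 1.173
v 3.957 2.207 0.428
v 3.22 1.323 1.055
v 3.657 2.253 0.142
v 2.921 1.37 0.769
v 3.498 2.128 -0.222
v 2.761 1.244 0.404
v 3.529 1.87 -0.549
v 2.793 0.987 0.078
v 3.741 1.563 -0.734
v 3.004 0.679 -0.107
v 4.066 1.302 -0.719
v 3.33 0.418 -0.092
v 4.402 1.172 -0.508
v 3.665 0.288 0.118
v 4.641 1.213 -0.169
v 3.904 0.329 0.458
v 4.708 1.412 0.191
v 3.971 0.529 0.818
v 2.928 4.203 -2.313
v 3.718 4.427 -3.2
v 4.022 2.693 -1.72
v 4.812 2.917 -2.607
v 4.707 3.689 -1.682
v 4.031 4.622 -2.049
v 3.709 2.498 -2.871
v 3.033 3.431 -3.238
v 4.201 3.373 -3.545
v 4.818 4.109 -2.81
v 2.922 3.011 -2.11
v 3.539 3.747 -1.375
v 2.013 -0.565 2.445
v 2.684 -0.364 3.158
v 0.767 -1.135 3.775
v 2.482 -0.002 3.125
v 2.2 0.263 2.974
v 1.885 0.385 2.732
v 1.592 0.342 2.439
v 1.372 0.143 2.148
v 1.262 -0.178 1.908
v 1.283 -0.567 1.761
v 1.43 -0.955 1.732
v 1.677 -1.275 1.826
v 1.983 -1.473 2.027
v 2.293 -1.514 2.3
v 2.556 -1.39 2.599
v 2.724 -1.124 2.87
v 2.769 -0.761 3.068
v -3.4 1.545 0.422
v -2.882 0.969 -0.093
v -2.56 1.875 0.898
v -2.962 1.608 -0.396
v -3.299 2.21 -0.219
v -3.695 2.422 0.333
v -3.918 2.12 0.938
v -3.838 1.481 1.24
v -3.501 0.879 1.064
v -3.105 0.667 0.512
f 2 1 4
f 2 4 3
f 4 1 5
f 4 5 3
f 5 1 6
f 5 6 3
f 6 1 7
f 6 7 3
f 7 1 8
f 7 8 3
f 8 1 9
f 8 9 3
f 9 1 10
f 9 10 3
f 10 1 11
f 10 11 3
f 11 1 12
f 11 12 3
f 12 1 13
f 12 13 3
f 13 1 2
f 13 2 3
f 15 14 18
f 15 18 16
f 16 18 19
f 16 19 17
f 18 14 20
f 18 20 19
f 19 20 21
f 19 21 17
f 20 14 22
f 20 22 21
f 21 22 23
f 21 23 17
f 22 14 24
f 22 24 23
f 23 24 25
f 23 25 17
f 24 14 26
f 24 26 25
f 25 26 27
f 25 27 17
f 26 14 28
f 26 28 27
f 27 28 29
f 27 29 17
f 28 14 30
f 28 30 29
f 29 30 31
f 29 31 17
f 30 14 32
f 30 32 31
f 31 32 33
f 31 33 17
f 32 14 34
f 32 34 33
f 33 34 35
f 33 35 17
f 34 14 36
f 34 36 35
f 35 36 37
f 35 37 17
f 36 14 15
f 36 15 37
f 37 15 16
f 37 16 17
f 38 49 43
f 38 43 39
f 38 39 45
f 38 45 48
f 38 48 49
f 39 43 47
f 43 49 42
f 49 48 40
f 48 45 44
f 45 39 46
f 41 47 42
f 41 42 40
f 41 40 44
f 41 44 46
f 41 46 47
f 42 47 43
f 40 42 49
f 44 40 48
f 46 44 45
f 47 46 39
f 51 50 53
f 51 53 52
f 53 50 54
f 53 54 52
f 54 50 55
f 54 55 52
f 55 50 56
f 55 56 52
f 56 50 57
f 56 57 52
f 57 50 58
f 57 58 52
f 58 50 59
f 58 59 52
f 59 50 60
f 59 60 52
f 60 50 61
f 60 61 52
f 61 50 62
f 61 62 52
f 62 50 63
f 62 63 52
f 63 50 64
f 63 64 52
f 64 50 65
f 64 65 52
f 65 50 66
f 65 66 52
f 66 50 51
f 66 51 52
f 68 67 70
f 68 70 69
f 70 67 71
f 70 71 69
f 71 67 72
f 71 72 69
f 72 67 73
f 72 73 69
f 73 67 74
f 73 74 69
f 74 67 75
f 74 75 69
f 75 67 76
f 75 76 69
f 76 67 68
f 76 68 69



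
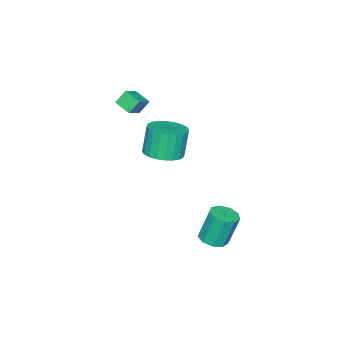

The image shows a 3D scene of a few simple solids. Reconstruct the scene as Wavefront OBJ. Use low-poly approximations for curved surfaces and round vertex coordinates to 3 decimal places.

v -1.572 -0.987 0.513
v -0.611 -1.126 0.791
v -1.067 -1.173 2.345
v -2.028 -1.033 2.067
v -0.636 -0.733 0.796
v -1.092 -0.779 2.349
v -0.803 -0.378 0.757
v -1.26 -0.425 2.311
v -1.088 -0.116 0.681
v -1.544 -0.163 2.235
v -1.446 0.013 0.58
v -1.903 -0.033 2.134
v -1.823 -0.01 0.469
v -2.28 -0.056 2.022
v -2.162 -0.181 0.364
v -2.619 -0.228 1.917
v -2.411 -0.475 0.282
v -2.868 -0.522 1.835
v -2.533 -0.847 0.235
v -2.989 -0.894 1.789
v -2.508 -1.241 0.231
v -2.964 -1.287 1.784
v -2.34 -1.595 0.269
v -2.797 -1.642 1.823
v -2.056 -1.857 0.345
v -2.512 -1.904 1.899
v -1.697 -1.987 0.446
v -2.154 -2.033 2
v -1.32 -1.964 0.558
v -1.777 -2.01 2.111
v -0.981 -1.792 0.663
v -1.438 -1.839 2.216
v -0.732 -1.498 0.745
v -1.189 -1.545 2.298
v -0.745 2.461 -3.613
v -0.013 2.376 -3.426
v -0.404 2.755 -1.721
v -1.135 2.839 -1.907
v -0.107 2.87 -3.557
v -0.498 3.249 -1.852
v -0.499 3.173 -3.714
v -0.89 3.551 -2.009
v -1.007 3.142 -3.824
v -1.398 3.521 -2.119
v -1.391 2.793 -3.835
v -1.782 3.171 -2.129
v -1.473 2.288 -3.741
v -1.864 2.666 -2.036
v -1.214 1.864 -3.588
v -1.605 2.242 -1.883
v -0.736 1.719 -3.446
v -1.127 2.098 -1.741
v -0.261 1.922 -3.382
v -0.652 2.3 -1.677
v -3.706 -4.137 2.475
v -2.841 -4.108 2.995
v -3.553 -3.208 2.168
v -2.687 -3.179 2.689
v -3.273 -4.441 1.771
v -2.407 -4.412 2.292
v -3.119 -3.512 1.465
v -2.254 -3.483 1.985
f 2 1 5
f 2 5 3
f 3 5 6
f 3 6 4
f 5 1 7
f 5 7 6
f 6 7 8
f 6 8 4
f 7 1 9
f 7 9 8
f 8 9 10
f 8 10 4
f 9 1 11
f 9 11 10
f 10 11 12
f 10 12 4
f 11 1 13
f 11 13 12
f 12 13 14
f 12 14 4
f 13 1 15
f 13 15 14
f 14 15 16
f 14 16 4
f 15 1 17
f 15 17 16
f 16 17 18
f 16 18 4
f 17 1 19
f 17 19 18
f 18 19 20
f 18 20 4
f 19 1 21
f 19 21 20
f 20 21 22
f 20 22 4
f 21 1 23
f 21 23 22
f 22 23 24
f 22 24 4
f 23 1 25
f 23 25 24
f 24 25 26
f 24 26 4
f 25 1 27
f 25 27 26
f 26 27 28
f 26 28 4
f 27 1 29
f 27 29 28
f 28 29 30
f 28 30 4
f 29 1 31
f 29 31 30
f 30 31 32
f 30 32 4
f 31 1 33
f 31 33 32
f 32 33 34
f 32 34 4
f 33 1 2
f 33 2 34
f 34 2 3
f 34 3 4
f 36 35 39
f 36 39 37
f 37 39 40
f 37 40 38
f 39 35 41
f 39 41 40
f 40 41 42
f 40 42 38
f 41 35 43
f 41 43 42
f 42 43 44
f 42 44 38
f 43 35 45
f 43 45 44
f 44 45 46
f 44 46 38
f 45 35 47
f 45 47 46
f 46 47 48
f 46 48 38
f 47 35 49
f 47 49 48
f 48 49 50
f 48 50 38
f 49 35 51
f 49 51 50
f 50 51 52
f 50 52 38
f 51 35 53
f 51 53 52
f 52 53 54
f 52 54 38
f 53 35 36
f 53 36 54
f 54 36 37
f 54 37 38
f 56 58 55
f 59 56 55
f 55 58 57
f 57 59 55
f 56 62 58
f 60 56 59
f 60 62 56
f 58 62 57
f 61 59 57
f 57 62 61
f 61 60 59
f 62 60 61



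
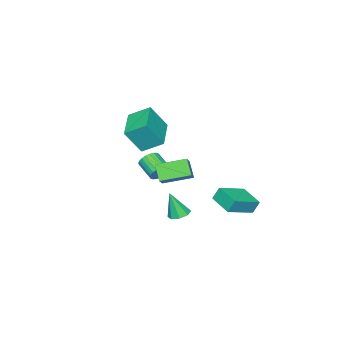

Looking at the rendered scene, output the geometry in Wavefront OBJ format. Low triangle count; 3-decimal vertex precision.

v -0.941 -2.763 -0.206
v -0.495 -2.664 0.299
v -0.874 -3.779 0.851
v -1.319 -3.877 0.346
v -0.727 -2.536 0.398
v -1.106 -3.65 0.95
v -0.995 -2.447 0.394
v -1.374 -3.562 0.946
v -1.254 -2.413 0.285
v -1.633 -3.527 0.837
v -1.459 -2.439 0.092
v -1.838 -3.553 0.644
v -1.574 -2.521 -0.153
v -1.953 -3.636 0.399
v -1.58 -2.645 -0.407
v -1.958 -3.759 0.145
v -1.475 -2.789 -0.626
v -1.853 -3.904 -0.074
v -1.277 -2.929 -0.773
v -1.656 -4.043 -0.221
v -1.022 -3.04 -0.822
v -1.401 -4.154 -0.27
v -0.752 -3.103 -0.764
v -1.131 -4.217 -0.212
v -0.515 -3.107 -0.61
v -0.894 -4.222 -0.058
v -0.352 -3.052 -0.386
v -0.731 -4.166 0.166
v -0.29 -2.947 -0.131
v -0.669 -4.061 0.421
v -0.341 -2.809 0.111
v -0.72 -3.924 0.663
v -0.173 0.147 0.831
v -0.584 -0.466 1.713
v 0.907 0.772 1.767
v 0.496 0.16 2.65
v 0.944 -1.18 0.43
v 0.533 -1.792 1.313
v 2.024 -0.554 1.367
v 1.613 -1.167 2.249
v -1.265 -5.275 3.506
v -1.827 -4.134 4.263
v -1.971 -4.609 1.979
v -2.533 -3.468 2.736
v 0.513 -4.172 3.164
v -0.049 -3.031 3.921
v -0.193 -3.506 1.637
v -0.755 -2.365 2.394
v 2.58 1.217 -0.289
v 3.096 1.624 -0.232
v 2.8 0.723 1.249
v 2.661 1.844 -0.099
v 2.179 1.697 -0.077
v 1.931 1.269 -0.179
v 2.063 0.81 -0.345
v 2.498 0.591 -0.479
v 2.981 0.738 -0.501
v 3.228 1.166 -0.398
v -1.359 2.239 -0.709
v -1.621 2.498 0.079
v -0.829 3.646 -0.994
v -1.091 3.905 -0.206
v 0.311 1.755 0.006
v 0.049 2.014 0.794
v 0.841 3.162 -0.279
v 0.579 3.421 0.509
f 2 1 5
f 2 5 3
f 3 5 6
f 3 6 4
f 5 1 7
f 5 7 6
f 6 7 8
f 6 8 4
f 7 1 9
f 7 9 8
f 8 9 10
f 8 10 4
f 9 1 11
f 9 11 10
f 10 11 12
f 10 12 4
f 11 1 13
f 11 13 12
f 12 13 14
f 12 14 4
f 13 1 15
f 13 15 14
f 14 15 16
f 14 16 4
f 15 1 17
f 15 17 16
f 16 17 18
f 16 18 4
f 17 1 19
f 17 19 18
f 18 19 20
f 18 20 4
f 19 1 21
f 19 21 20
f 20 21 22
f 20 22 4
f 21 1 23
f 21 23 22
f 22 23 24
f 22 24 4
f 23 1 25
f 23 25 24
f 24 25 26
f 24 26 4
f 25 1 27
f 25 27 26
f 26 27 28
f 26 28 4
f 27 1 29
f 27 29 28
f 28 29 30
f 28 30 4
f 29 1 31
f 29 31 30
f 30 31 32
f 30 32 4
f 31 1 2
f 31 2 32
f 32 2 3
f 32 3 4
f 34 36 33
f 37 34 33
f 33 36 35
f 35 37 33
f 34 40 36
f 38 34 37
f 38 40 34
f 36 40 35
f 39 37 35
f 35 40 39
f 39 38 37
f 40 38 39
f 42 44 41
f 45 42 41
f 41 44 43
f 43 45 41
f 42 48 44
f 46 42 45
f 46 48 42
f 44 48 43
f 47 45 43
f 43 48 47
f 47 46 45
f 48 46 47
f 50 49 52
f 50 52 51
f 52 49 53
f 52 53 51
f 53 49 54
f 53 54 51
f 54 49 55
f 54 55 51
f 55 49 56
f 55 56 51
f 56 49 57
f 56 57 51
f 57 49 58
f 57 58 51
f 58 49 50
f 58 50 51
f 60 62 59
f 63 60 59
f 59 62 61
f 61 63 59
f 60 66 62
f 64 60 63
f 64 66 60
f 62 66 61
f 65 63 61
f 61 66 65
f 65 64 63
f 66 64 65



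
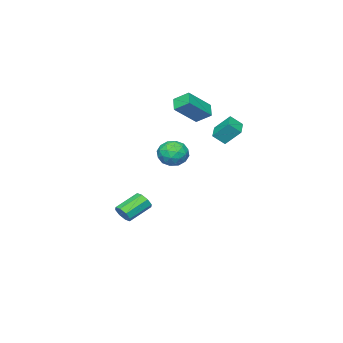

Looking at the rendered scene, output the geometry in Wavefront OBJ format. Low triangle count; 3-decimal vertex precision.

v -4.573 -0.283 1.576
v -4.071 -0.812 2.216
v -4.901 0.621 2.58
v -4.398 0.092 3.22
v -3.562 0.368 1.32
v -3.059 -0.161 1.96
v -3.889 1.272 2.324
v -3.387 0.743 2.964
v 2.691 2.331 2.891
v 3.196 2.895 2.358
v 3.944 1.785 3.502
v 4.449 2.349 2.969
v 3.929 2.699 3.649
v 3.154 3.036 3.272
v 3.986 1.644 2.588
v 3.211 1.981 2.211
v 3.996 2.47 2.171
v 3.961 3.122 2.826
v 3.179 1.558 3.034
v 3.144 2.21 3.689
v 2.833 2.661 2.571
v 4.307 2.019 3.289
v 4.001 2.225 3.689
v 4.298 2.556 3.375
v 2.809 2.744 3.108
v 3.106 3.075 2.795
v 3.537 2.96 3.553
v 4.034 1.605 3.065
v 4.331 1.936 2.752
v 2.842 2.124 2.485
v 3.139 2.455 2.171
v 3.603 1.72 2.307
v 3.6 2.742 2.148
v 4.337 2.421 2.506
v 4.065 2.007 2.283
v 3.609 2.205 2.061
v 3.58 3.125 2.533
v 4.316 2.804 2.892
v 4.011 3.01 3.292
v 3.555 3.209 3.07
v 4.05 2.876 2.423
v 2.824 1.876 2.968
v 3.56 1.555 3.327
v 3.585 1.471 2.79
v 3.129 1.67 2.568
v 2.803 2.259 3.354
v 3.54 1.938 3.712
v 3.531 2.475 3.799
v 3.075 2.673 3.577
v 3.09 1.804 3.437
v -3.868 -1.977 2.5
v -4.488 -2.526 3.061
v -4.125 -1.047 3.126
v -4.744 -1.597 3.687
v -2.356 -2.403 3.753
v -2.975 -2.953 4.314
v -2.612 -1.474 4.379
v -3.232 -2.023 4.94
v 0.789 -3.629 -3.908
v 1.132 -3.523 -3.354
v -0.287 -3.105 -2.558
v -0.629 -3.211 -3.112
v 1.094 -3.108 -3.64
v -0.325 -2.69 -2.843
v 0.877 -2.999 -4.083
v -0.542 -2.581 -3.286
v 0.61 -3.258 -4.424
v -0.809 -2.84 -3.627
v 0.447 -3.735 -4.462
v -0.972 -3.317 -3.666
v 0.485 -4.15 -4.177
v -0.934 -3.732 -3.38
v 0.702 -4.259 -3.734
v -0.717 -3.841 -2.937
v 0.969 -4 -3.393
v -0.45 -3.582 -2.596
f 2 4 1
f 5 2 1
f 1 4 3
f 3 5 1
f 2 8 4
f 6 2 5
f 6 8 2
f 4 8 3
f 7 5 3
f 3 8 7
f 7 6 5
f 8 6 7
f 9 46 25
f 46 20 49
f 25 49 14
f 46 49 25
f 9 25 21
f 25 14 26
f 21 26 10
f 25 26 21
f 9 21 30
f 21 10 31
f 30 31 16
f 21 31 30
f 9 30 42
f 30 16 45
f 42 45 19
f 30 45 42
f 9 42 46
f 42 19 50
f 46 50 20
f 42 50 46
f 10 26 37
f 26 14 40
f 37 40 18
f 26 40 37
f 14 49 27
f 49 20 48
f 27 48 13
f 49 48 27
f 20 50 47
f 50 19 43
f 47 43 11
f 50 43 47
f 19 45 44
f 45 16 32
f 44 32 15
f 45 32 44
f 16 31 36
f 31 10 33
f 36 33 17
f 31 33 36
f 12 38 24
f 38 18 39
f 24 39 13
f 38 39 24
f 12 24 22
f 24 13 23
f 22 23 11
f 24 23 22
f 12 22 29
f 22 11 28
f 29 28 15
f 22 28 29
f 12 29 34
f 29 15 35
f 34 35 17
f 29 35 34
f 12 34 38
f 34 17 41
f 38 41 18
f 34 41 38
f 13 39 27
f 39 18 40
f 27 40 14
f 39 40 27
f 11 23 47
f 23 13 48
f 47 48 20
f 23 48 47
f 15 28 44
f 28 11 43
f 44 43 19
f 28 43 44
f 17 35 36
f 35 15 32
f 36 32 16
f 35 32 36
f 18 41 37
f 41 17 33
f 37 33 10
f 41 33 37
f 52 54 51
f 55 52 51
f 51 54 53
f 53 55 51
f 52 58 54
f 56 52 55
f 56 58 52
f 54 58 53
f 57 55 53
f 53 58 57
f 57 56 55
f 58 56 57
f 60 59 63
f 60 63 61
f 61 63 64
f 61 64 62
f 63 59 65
f 63 65 64
f 64 65 66
f 64 66 62
f 65 59 67
f 65 67 66
f 66 67 68
f 66 68 62
f 67 59 69
f 67 69 68
f 68 69 70
f 68 70 62
f 69 59 71
f 69 71 70
f 70 71 72
f 70 72 62
f 71 59 73
f 71 73 72
f 72 73 74
f 72 74 62
f 73 59 75
f 73 75 74
f 74 75 76
f 74 76 62
f 75 59 60
f 75 60 76
f 76 60 61
f 76 61 62



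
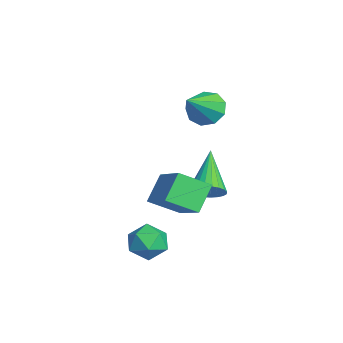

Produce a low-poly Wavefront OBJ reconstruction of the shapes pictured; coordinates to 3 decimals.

v 1.671 -2.064 -2.024
v 2.444 -2.172 -2.366
v 1.476 -3.428 -2.034
v 2.249 -3.536 -2.376
v 2.173 -3.265 -1.572
v 2.293 -2.422 -1.566
v 1.627 -3.178 -2.834
v 1.747 -2.335 -2.828
v 2.416 -2.86 -2.867
v 2.754 -2.914 -2.087
v 1.166 -2.686 -2.313
v 1.504 -2.74 -1.533
v -1.769 0.244 -2.213
v -1.291 0.586 -1.748
v -3.391 0.736 -0.907
v -1.366 0.807 -1.925
v -1.503 0.942 -2.146
v -1.68 0.971 -2.377
v -1.871 0.889 -2.583
v -2.046 0.709 -2.733
v -2.179 0.458 -2.803
v -2.25 0.174 -2.784
v -2.247 -0.098 -2.678
v -2.172 -0.319 -2.502
v -2.035 -0.454 -2.281
v -1.858 -0.483 -2.05
v -1.667 -0.401 -1.844
v -1.492 -0.221 -1.694
v -1.359 0.03 -1.623
v -1.288 0.314 -1.642
v -0.854 -0.522 -1.259
v -1.056 -1.725 -0.594
v 0.942 -0.213 -0.156
v 0.74 -1.417 0.509
v -0.16 -1.163 -2.209
v -0.362 -2.367 -1.544
v 1.636 -0.855 -1.106
v 1.434 -2.058 -0.441
v -2.133 0.244 2.138
v -1.714 -0.041 1.481
v -1.047 -0.744 3.262
v -1.475 0.438 1.671
v -1.544 0.826 2.08
v -1.889 0.942 2.516
v -2.348 0.732 2.775
v -2.707 0.293 2.736
v -2.797 -0.168 2.417
v -2.577 -0.436 1.968
v -2.149 -0.386 1.598
f 1 12 6
f 1 6 2
f 1 2 8
f 1 8 11
f 1 11 12
f 2 6 10
f 6 12 5
f 12 11 3
f 11 8 7
f 8 2 9
f 4 10 5
f 4 5 3
f 4 3 7
f 4 7 9
f 4 9 10
f 5 10 6
f 3 5 12
f 7 3 11
f 9 7 8
f 10 9 2
f 14 13 16
f 14 16 15
f 16 13 17
f 16 17 15
f 17 13 18
f 17 18 15
f 18 13 19
f 18 19 15
f 19 13 20
f 19 20 15
f 20 13 21
f 20 21 15
f 21 13 22
f 21 22 15
f 22 13 23
f 22 23 15
f 23 13 24
f 23 24 15
f 24 13 25
f 24 25 15
f 25 13 26
f 25 26 15
f 26 13 27
f 26 27 15
f 27 13 28
f 27 28 15
f 28 13 29
f 28 29 15
f 29 13 30
f 29 30 15
f 30 13 14
f 30 14 15
f 32 34 31
f 35 32 31
f 31 34 33
f 33 35 31
f 32 38 34
f 36 32 35
f 36 38 32
f 34 38 33
f 37 35 33
f 33 38 37
f 37 36 35
f 38 36 37
f 40 39 42
f 40 42 41
f 42 39 43
f 42 43 41
f 43 39 44
f 43 44 41
f 44 39 45
f 44 45 41
f 45 39 46
f 45 46 41
f 46 39 47
f 46 47 41
f 47 39 48
f 47 48 41
f 48 39 49
f 48 49 41
f 49 39 40
f 49 40 41



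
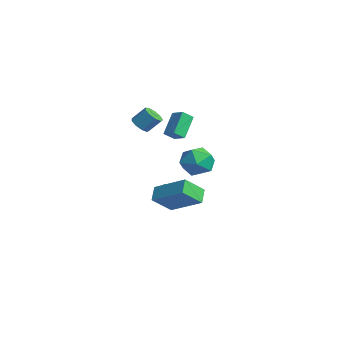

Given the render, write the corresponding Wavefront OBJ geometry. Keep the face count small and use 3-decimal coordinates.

v -2.15 3.917 -4.103
v -1.526 3.258 -3.682
v -2.99 3.523 -3.477
v -1.531 3.84 -3.322
v -1.825 4.458 -3.327
v -2.271 4.822 -3.696
v -2.66 4.764 -4.255
v -2.811 4.309 -4.743
v -2.652 3.671 -4.932
v -2.258 3.148 -4.733
v -1.814 2.985 -4.239
v 1.712 0.404 -1.043
v 3.376 1.306 -0.002
v 1.719 1.554 -2.052
v 3.383 2.456 -1.012
v 2.337 -0.096 -1.608
v 4.001 0.806 -0.568
v 2.344 1.054 -2.618
v 4.008 1.956 -1.577
v 1.552 3.387 1.158
v 2.051 3.831 0.306
v 1.909 1.789 0.534
v 2.408 2.233 -0.318
v 2.847 2.313 0.668
v 2.627 3.3 1.054
v 1.333 2.32 -0.214
v 1.113 3.307 0.172
v 1.916 3.172 -0.542
v 2.851 3.168 0.003
v 1.109 2.452 0.837
v 2.044 2.448 1.382
v -0.071 0.531 2.796
v 0.449 0.661 2.465
v 0.791 1.298 3.253
v 0.271 1.169 3.584
v 0.139 0.945 2.37
v 0.482 1.582 3.158
v -0.269 1.035 2.474
v 0.073 1.673 3.262
v -0.585 0.89 2.729
v -0.242 1.528 3.517
v -0.66 0.577 3.015
v -0.318 1.214 3.803
v -0.46 0.242 3.199
v -0.118 0.88 3.987
v -0.078 0.043 3.194
v 0.265 0.681 3.982
v 0.307 0.072 3.003
v 0.65 0.71 3.791
v 0.515 0.316 2.715
v 0.858 0.954 3.503
v -2.111 4.257 1.813
v -2.162 3.616 2.305
v -1.296 4.447 2.146
v -1.348 3.806 2.638
v -1.432 3.334 0.682
v -1.484 2.693 1.174
v -0.618 3.524 1.015
v -0.669 2.883 1.507
f 2 1 4
f 2 4 3
f 4 1 5
f 4 5 3
f 5 1 6
f 5 6 3
f 6 1 7
f 6 7 3
f 7 1 8
f 7 8 3
f 8 1 9
f 8 9 3
f 9 1 10
f 9 10 3
f 10 1 11
f 10 11 3
f 11 1 2
f 11 2 3
f 13 15 12
f 16 13 12
f 12 15 14
f 14 16 12
f 13 19 15
f 17 13 16
f 17 19 13
f 15 19 14
f 18 16 14
f 14 19 18
f 18 17 16
f 19 17 18
f 20 31 25
f 20 25 21
f 20 21 27
f 20 27 30
f 20 30 31
f 21 25 29
f 25 31 24
f 31 30 22
f 30 27 26
f 27 21 28
f 23 29 24
f 23 24 22
f 23 22 26
f 23 26 28
f 23 28 29
f 24 29 25
f 22 24 31
f 26 22 30
f 28 26 27
f 29 28 21
f 33 32 36
f 33 36 34
f 34 36 37
f 34 37 35
f 36 32 38
f 36 38 37
f 37 38 39
f 37 39 35
f 38 32 40
f 38 40 39
f 39 40 41
f 39 41 35
f 40 32 42
f 40 42 41
f 41 42 43
f 41 43 35
f 42 32 44
f 42 44 43
f 43 44 45
f 43 45 35
f 44 32 46
f 44 46 45
f 45 46 47
f 45 47 35
f 46 32 48
f 46 48 47
f 47 48 49
f 47 49 35
f 48 32 50
f 48 50 49
f 49 50 51
f 49 51 35
f 50 32 33
f 50 33 51
f 51 33 34
f 51 34 35
f 53 55 52
f 56 53 52
f 52 55 54
f 54 56 52
f 53 59 55
f 57 53 56
f 57 59 53
f 55 59 54
f 58 56 54
f 54 59 58
f 58 57 56
f 59 57 58



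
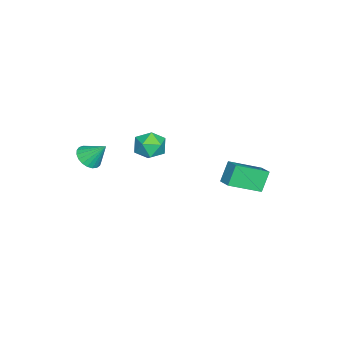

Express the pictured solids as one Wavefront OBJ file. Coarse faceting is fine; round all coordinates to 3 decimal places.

v -2.815 -0.054 -0.483
v -2.234 0.057 -1.209
v -2.326 -1.477 -0.311
v -1.745 -1.366 -1.037
v -1.588 -0.907 -0.236
v -1.89 -0.027 -0.343
v -2.67 -1.393 -1.177
v -2.972 -0.513 -1.284
v -2.145 -0.77 -1.638
v -1.476 -0.47 -1.056
v -3.084 -0.95 -0.464
v -2.415 -0.65 0.118
v 2.069 -2.54 1.11
v 2.693 -2.861 1.345
v 2.151 -1.66 2.09
v 2.8 -2.65 1.148
v 2.78 -2.421 0.944
v 2.638 -2.212 0.768
v 2.397 -2.06 0.652
v 2.1 -1.991 0.615
v 1.797 -2.016 0.663
v 1.541 -2.133 0.789
v 1.377 -2.319 0.97
v 1.332 -2.544 1.175
v 1.415 -2.768 1.369
v 1.611 -2.953 1.518
v 1.886 -3.066 1.597
v 2.193 -3.088 1.591
v 2.478 -3.015 1.502
v -3.485 3.015 -2.168
v -2.815 3.555 -1.903
v -4.383 4.553 -3.032
v -3.714 5.093 -2.767
v -2.846 2.767 -3.273
v -2.177 3.307 -3.008
v -3.745 4.305 -4.137
v -3.075 4.845 -3.872
f 1 12 6
f 1 6 2
f 1 2 8
f 1 8 11
f 1 11 12
f 2 6 10
f 6 12 5
f 12 11 3
f 11 8 7
f 8 2 9
f 4 10 5
f 4 5 3
f 4 3 7
f 4 7 9
f 4 9 10
f 5 10 6
f 3 5 12
f 7 3 11
f 9 7 8
f 10 9 2
f 14 13 16
f 14 16 15
f 16 13 17
f 16 17 15
f 17 13 18
f 17 18 15
f 18 13 19
f 18 19 15
f 19 13 20
f 19 20 15
f 20 13 21
f 20 21 15
f 21 13 22
f 21 22 15
f 22 13 23
f 22 23 15
f 23 13 24
f 23 24 15
f 24 13 25
f 24 25 15
f 25 13 26
f 25 26 15
f 26 13 27
f 26 27 15
f 27 13 28
f 27 28 15
f 28 13 29
f 28 29 15
f 29 13 14
f 29 14 15
f 31 33 30
f 34 31 30
f 30 33 32
f 32 34 30
f 31 37 33
f 35 31 34
f 35 37 31
f 33 37 32
f 36 34 32
f 32 37 36
f 36 35 34
f 37 35 36



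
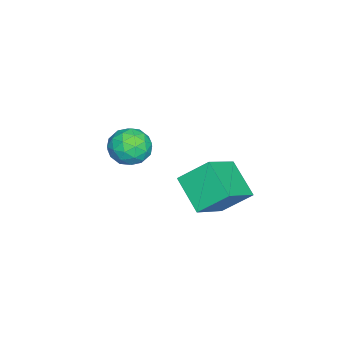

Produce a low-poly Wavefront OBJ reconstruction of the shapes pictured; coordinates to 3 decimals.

v 1.319 0.114 1.907
v 1.121 1.076 2.744
v 2.153 0.985 1.103
v 1.955 1.947 1.939
v 2.605 -0.347 2.741
v 2.407 0.615 3.577
v 3.439 0.524 1.936
v 3.241 1.486 2.773
v -0.19 -1.997 1.898
v 0.325 -2.082 2.503
v 0.035 -3.218 1.537
v 0.55 -3.303 2.142
v -0.232 -3.229 2.29
v -0.371 -2.474 2.513
v 0.731 -2.826 1.527
v 0.592 -2.071 1.75
v 0.894 -2.594 2.274
v 0.299 -2.843 2.746
v 0.061 -2.457 1.294
v -0.534 -2.706 1.766
v 0.048 -1.932 2.232
v 0.312 -3.368 1.808
v -0.147 -3.324 1.895
v 0.155 -3.374 2.25
v -0.361 -2.163 2.238
v -0.059 -2.213 2.594
v -0.386 -2.887 2.468
v 0.419 -3.087 1.446
v 0.721 -3.137 1.802
v 0.205 -1.926 1.79
v 0.507 -1.976 2.145
v 0.746 -2.413 1.572
v 0.685 -2.283 2.454
v 0.817 -3 2.241
v 0.924 -2.72 1.88
v 0.842 -2.277 2.011
v 0.335 -2.429 2.731
v 0.467 -3.147 2.518
v 0.007 -3.103 2.605
v -0.074 -2.66 2.736
v 0.669 -2.73 2.596
v -0.107 -2.153 1.522
v 0.025 -2.871 1.309
v 0.434 -2.64 1.304
v 0.353 -2.197 1.435
v -0.457 -2.3 1.799
v -0.325 -3.017 1.586
v -0.482 -3.023 2.029
v -0.564 -2.58 2.16
v -0.309 -2.57 1.444
f 2 4 1
f 5 2 1
f 1 4 3
f 3 5 1
f 2 8 4
f 6 2 5
f 6 8 2
f 4 8 3
f 7 5 3
f 3 8 7
f 7 6 5
f 8 6 7
f 9 46 25
f 46 20 49
f 25 49 14
f 46 49 25
f 9 25 21
f 25 14 26
f 21 26 10
f 25 26 21
f 9 21 30
f 21 10 31
f 30 31 16
f 21 31 30
f 9 30 42
f 30 16 45
f 42 45 19
f 30 45 42
f 9 42 46
f 42 19 50
f 46 50 20
f 42 50 46
f 10 26 37
f 26 14 40
f 37 40 18
f 26 40 37
f 14 49 27
f 49 20 48
f 27 48 13
f 49 48 27
f 20 50 47
f 50 19 43
f 47 43 11
f 50 43 47
f 19 45 44
f 45 16 32
f 44 32 15
f 45 32 44
f 16 31 36
f 31 10 33
f 36 33 17
f 31 33 36
f 12 38 24
f 38 18 39
f 24 39 13
f 38 39 24
f 12 24 22
f 24 13 23
f 22 23 11
f 24 23 22
f 12 22 29
f 22 11 28
f 29 28 15
f 22 28 29
f 12 29 34
f 29 15 35
f 34 35 17
f 29 35 34
f 12 34 38
f 34 17 41
f 38 41 18
f 34 41 38
f 13 39 27
f 39 18 40
f 27 40 14
f 39 40 27
f 11 23 47
f 23 13 48
f 47 48 20
f 23 48 47
f 15 28 44
f 28 11 43
f 44 43 19
f 28 43 44
f 17 35 36
f 35 15 32
f 36 32 16
f 35 32 36
f 18 41 37
f 41 17 33
f 37 33 10
f 41 33 37



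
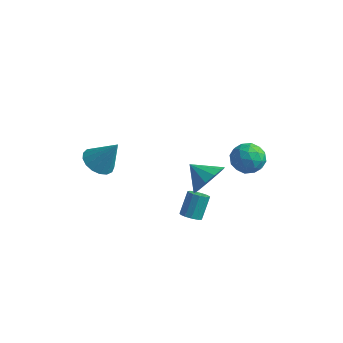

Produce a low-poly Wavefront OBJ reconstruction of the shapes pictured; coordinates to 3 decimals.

v -0.444 1.24 -1.618
v -0.028 0.928 -0.835
v -1.456 1.34 -1.042
v 0.025 1.455 -0.833
v -0.07 1.914 -1.08
v -0.284 2.158 -1.499
v -0.549 2.111 -1.955
v -0.78 1.787 -2.305
v -0.904 1.289 -2.436
v -0.882 0.776 -2.308
v -0.721 0.41 -1.961
v -0.472 0.307 -1.505
v -0.214 0.5 -1.085
v -0.663 0.065 -3.237
v -0.23 -0.133 -3.084
v -0.244 0.577 -2.129
v -0.677 0.775 -2.283
v -0.164 0.087 -3.247
v -0.177 0.797 -2.292
v -0.256 0.3 -3.406
v -0.269 1.01 -2.452
v -0.477 0.438 -3.513
v -0.491 1.149 -2.558
v -0.757 0.458 -3.531
v -0.771 1.168 -2.577
v -1.008 0.353 -3.457
v -1.022 1.063 -2.502
v -1.149 0.156 -3.313
v -1.163 0.867 -2.358
v -1.136 -0.069 -3.144
v -1.15 0.641 -2.19
v -0.973 -0.252 -3.006
v -0.986 0.458 -2.051
v -0.711 -0.335 -2.941
v -0.725 0.375 -1.986
v -0.434 -0.29 -2.97
v -0.448 0.42 -2.015
v 0.198 3.782 -0.732
v 0.964 3.565 -1.004
v -0.364 3.055 -1.736
v 0.402 2.838 -2.008
v 0.114 2.537 -1.276
v 0.462 2.987 -0.656
v 0.138 3.633 -2.084
v 0.486 4.083 -1.464
v 0.927 3.473 -1.839
v 0.912 2.796 -1.34
v -0.312 3.824 -1.4
v -0.327 3.147 -0.901
v 0.63 3.738 -0.78
v -0.03 2.882 -1.96
v -0.199 2.706 -1.53
v 0.251 2.578 -1.69
v 0.335 3.398 -0.576
v 0.785 3.27 -0.735
v 0.286 2.666 -0.895
v -0.185 3.35 -2.005
v 0.265 3.222 -2.164
v 0.349 4.042 -1.05
v 0.799 3.914 -1.21
v 0.314 3.954 -1.845
v 1.059 3.556 -1.431
v 0.728 3.128 -2.021
v 0.573 3.595 -2.066
v 0.778 3.86 -1.701
v 1.05 3.158 -1.138
v 0.72 2.73 -1.727
v 0.551 2.554 -1.297
v 0.755 2.818 -0.933
v 1.028 3.104 -1.628
v -0.12 3.89 -1.013
v -0.45 3.462 -1.602
v -0.155 3.802 -1.807
v 0.049 4.066 -1.443
v -0.128 3.492 -0.719
v -0.459 3.064 -1.309
v -0.178 2.76 -1.039
v 0.027 3.025 -0.674
v -0.428 3.516 -1.112
v -3.743 -2.223 0.883
v -3.212 -1.859 0.461
v -2.957 -1.937 2.117
v -3.451 -1.592 0.551
v -3.756 -1.471 0.718
v -4.058 -1.521 0.922
v -4.289 -1.732 1.118
v -4.394 -2.056 1.26
v -4.35 -2.417 1.315
v -4.167 -2.734 1.272
v -3.887 -2.934 1.14
v -3.574 -2.971 0.949
v -3.3 -2.836 0.743
v -3.127 -2.561 0.569
v -3.095 -2.208 0.467
f 2 1 4
f 2 4 3
f 4 1 5
f 4 5 3
f 5 1 6
f 5 6 3
f 6 1 7
f 6 7 3
f 7 1 8
f 7 8 3
f 8 1 9
f 8 9 3
f 9 1 10
f 9 10 3
f 10 1 11
f 10 11 3
f 11 1 12
f 11 12 3
f 12 1 13
f 12 13 3
f 13 1 2
f 13 2 3
f 15 14 18
f 15 18 16
f 16 18 19
f 16 19 17
f 18 14 20
f 18 20 19
f 19 20 21
f 19 21 17
f 20 14 22
f 20 22 21
f 21 22 23
f 21 23 17
f 22 14 24
f 22 24 23
f 23 24 25
f 23 25 17
f 24 14 26
f 24 26 25
f 25 26 27
f 25 27 17
f 26 14 28
f 26 28 27
f 27 28 29
f 27 29 17
f 28 14 30
f 28 30 29
f 29 30 31
f 29 31 17
f 30 14 32
f 30 32 31
f 31 32 33
f 31 33 17
f 32 14 34
f 32 34 33
f 33 34 35
f 33 35 17
f 34 14 36
f 34 36 35
f 35 36 37
f 35 37 17
f 36 14 15
f 36 15 37
f 37 15 16
f 37 16 17
f 38 75 54
f 75 49 78
f 54 78 43
f 75 78 54
f 38 54 50
f 54 43 55
f 50 55 39
f 54 55 50
f 38 50 59
f 50 39 60
f 59 60 45
f 50 60 59
f 38 59 71
f 59 45 74
f 71 74 48
f 59 74 71
f 38 71 75
f 71 48 79
f 75 79 49
f 71 79 75
f 39 55 66
f 55 43 69
f 66 69 47
f 55 69 66
f 43 78 56
f 78 49 77
f 56 77 42
f 78 77 56
f 49 79 76
f 79 48 72
f 76 72 40
f 79 72 76
f 48 74 73
f 74 45 61
f 73 61 44
f 74 61 73
f 45 60 65
f 60 39 62
f 65 62 46
f 60 62 65
f 41 67 53
f 67 47 68
f 53 68 42
f 67 68 53
f 41 53 51
f 53 42 52
f 51 52 40
f 53 52 51
f 41 51 58
f 51 40 57
f 58 57 44
f 51 57 58
f 41 58 63
f 58 44 64
f 63 64 46
f 58 64 63
f 41 63 67
f 63 46 70
f 67 70 47
f 63 70 67
f 42 68 56
f 68 47 69
f 56 69 43
f 68 69 56
f 40 52 76
f 52 42 77
f 76 77 49
f 52 77 76
f 44 57 73
f 57 40 72
f 73 72 48
f 57 72 73
f 46 64 65
f 64 44 61
f 65 61 45
f 64 61 65
f 47 70 66
f 70 46 62
f 66 62 39
f 70 62 66
f 81 80 83
f 81 83 82
f 83 80 84
f 83 84 82
f 84 80 85
f 84 85 82
f 85 80 86
f 85 86 82
f 86 80 87
f 86 87 82
f 87 80 88
f 87 88 82
f 88 80 89
f 88 89 82
f 89 80 90
f 89 90 82
f 90 80 91
f 90 91 82
f 91 80 92
f 91 92 82
f 92 80 93
f 92 93 82
f 93 80 94
f 93 94 82
f 94 80 81
f 94 81 82



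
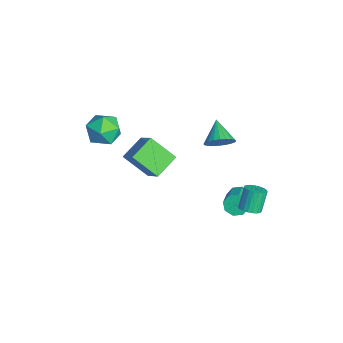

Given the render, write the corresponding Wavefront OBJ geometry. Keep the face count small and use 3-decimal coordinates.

v -0.333 2.535 1.217
v 0.06 3.111 1.817
v -1.667 2.585 2.043
v -0.078 3.341 1.579
v -0.256 3.449 1.286
v -0.445 3.417 0.982
v -0.617 3.251 0.715
v -0.746 2.976 0.523
v -0.812 2.634 0.438
v -0.805 2.276 0.471
v -0.726 1.958 0.617
v -0.588 1.728 0.855
v -0.41 1.62 1.148
v -0.221 1.652 1.452
v -0.049 1.818 1.719
v 0.08 2.093 1.911
v 0.146 2.435 1.996
v 0.139 2.793 1.963
v -0.627 -1.881 2.141
v 0.716 -1.538 3.396
v 0.163 -0.614 0.949
v 1.506 -0.271 2.204
v 0.274 -3.049 1.496
v 1.617 -2.706 2.751
v 1.064 -1.782 0.304
v 2.407 -1.439 1.559
v -2.679 -2.725 0.637
v -1.729 -3.417 0.717
v -3.691 -4.003 1.623
v -2.741 -4.695 1.703
v -2.777 -3.673 2.287
v -2.151 -2.883 1.678
v -3.269 -4.537 0.662
v -2.643 -3.747 0.053
v -2.093 -4.536 0.732
v -1.789 -4.002 1.737
v -3.631 -3.418 0.603
v -3.327 -2.884 1.608
v 2.749 3.665 -2.096
v 3.333 3.948 -1.93
v 2.775 4.379 -0.698
v 2.191 4.095 -0.864
v 3.203 4.156 -2.062
v 2.644 4.587 -0.83
v 2.995 4.279 -2.2
v 2.436 4.71 -0.968
v 2.744 4.296 -2.32
v 2.185 4.727 -1.087
v 2.494 4.204 -2.401
v 1.935 4.635 -1.168
v 2.288 4.018 -2.429
v 1.729 4.449 -1.197
v 2.162 3.771 -2.4
v 1.603 4.202 -1.168
v 2.138 3.506 -2.318
v 1.579 3.937 -1.086
v 2.219 3.268 -2.198
v 1.66 3.699 -0.966
v 2.392 3.099 -2.06
v 1.833 3.53 -0.828
v 2.627 3.027 -1.929
v 2.068 3.458 -0.697
v 2.883 3.066 -1.826
v 2.324 3.497 -0.594
v 3.116 3.208 -1.77
v 2.557 3.639 -0.538
v 3.286 3.429 -1.771
v 2.727 3.86 -0.538
v 3.363 3.691 -1.827
v 2.804 4.122 -0.595
v 0.193 3.628 -3.664
v 0.609 3.958 -4.194
v 1.982 3.463 -3.425
v 1.567 3.132 -2.896
v 0.491 4.31 -3.756
v 1.864 3.815 -2.987
v 0.198 4.262 -3.264
v 1.572 3.767 -2.496
v -0.097 3.843 -3.007
v 1.276 3.347 -2.238
v -0.222 3.297 -3.135
v 1.151 2.802 -2.366
v -0.104 2.945 -3.573
v 1.269 2.45 -2.804
v 0.188 2.993 -4.064
v 1.562 2.498 -3.296
v 0.484 3.413 -4.322
v 1.857 2.917 -3.553
f 2 1 4
f 2 4 3
f 4 1 5
f 4 5 3
f 5 1 6
f 5 6 3
f 6 1 7
f 6 7 3
f 7 1 8
f 7 8 3
f 8 1 9
f 8 9 3
f 9 1 10
f 9 10 3
f 10 1 11
f 10 11 3
f 11 1 12
f 11 12 3
f 12 1 13
f 12 13 3
f 13 1 14
f 13 14 3
f 14 1 15
f 14 15 3
f 15 1 16
f 15 16 3
f 16 1 17
f 16 17 3
f 17 1 18
f 17 18 3
f 18 1 2
f 18 2 3
f 20 22 19
f 23 20 19
f 19 22 21
f 21 23 19
f 20 26 22
f 24 20 23
f 24 26 20
f 22 26 21
f 25 23 21
f 21 26 25
f 25 24 23
f 26 24 25
f 27 38 32
f 27 32 28
f 27 28 34
f 27 34 37
f 27 37 38
f 28 32 36
f 32 38 31
f 38 37 29
f 37 34 33
f 34 28 35
f 30 36 31
f 30 31 29
f 30 29 33
f 30 33 35
f 30 35 36
f 31 36 32
f 29 31 38
f 33 29 37
f 35 33 34
f 36 35 28
f 40 39 43
f 40 43 41
f 41 43 44
f 41 44 42
f 43 39 45
f 43 45 44
f 44 45 46
f 44 46 42
f 45 39 47
f 45 47 46
f 46 47 48
f 46 48 42
f 47 39 49
f 47 49 48
f 48 49 50
f 48 50 42
f 49 39 51
f 49 51 50
f 50 51 52
f 50 52 42
f 51 39 53
f 51 53 52
f 52 53 54
f 52 54 42
f 53 39 55
f 53 55 54
f 54 55 56
f 54 56 42
f 55 39 57
f 55 57 56
f 56 57 58
f 56 58 42
f 57 39 59
f 57 59 58
f 58 59 60
f 58 60 42
f 59 39 61
f 59 61 60
f 60 61 62
f 60 62 42
f 61 39 63
f 61 63 62
f 62 63 64
f 62 64 42
f 63 39 65
f 63 65 64
f 64 65 66
f 64 66 42
f 65 39 67
f 65 67 66
f 66 67 68
f 66 68 42
f 67 39 69
f 67 69 68
f 68 69 70
f 68 70 42
f 69 39 40
f 69 40 70
f 70 40 41
f 70 41 42
f 72 71 75
f 72 75 73
f 73 75 76
f 73 76 74
f 75 71 77
f 75 77 76
f 76 77 78
f 76 78 74
f 77 71 79
f 77 79 78
f 78 79 80
f 78 80 74
f 79 71 81
f 79 81 80
f 80 81 82
f 80 82 74
f 81 71 83
f 81 83 82
f 82 83 84
f 82 84 74
f 83 71 85
f 83 85 84
f 84 85 86
f 84 86 74
f 85 71 87
f 85 87 86
f 86 87 88
f 86 88 74
f 87 71 72
f 87 72 88
f 88 72 73
f 88 73 74

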